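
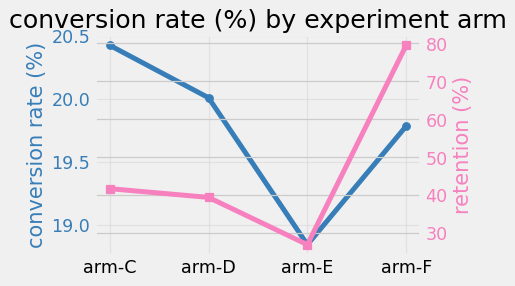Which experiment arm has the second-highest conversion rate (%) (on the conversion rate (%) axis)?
arm-D

Top 3 (on the conversion rate (%) axis): arm-C ≈ 20.4, arm-D ≈ 20.0, arm-F ≈ 19.8.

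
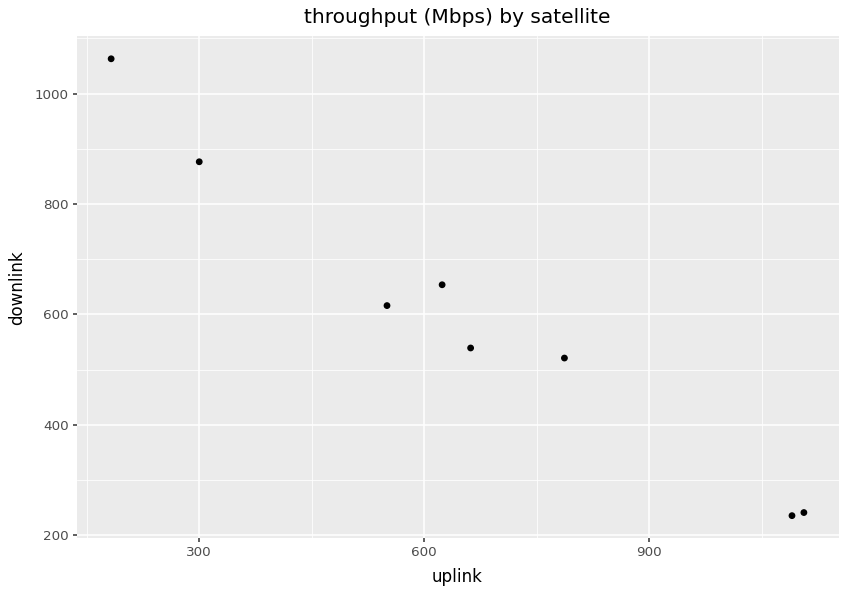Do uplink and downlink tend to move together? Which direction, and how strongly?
Points are negatively correlated; strong (|r| ≈ 1.0).

negative, strong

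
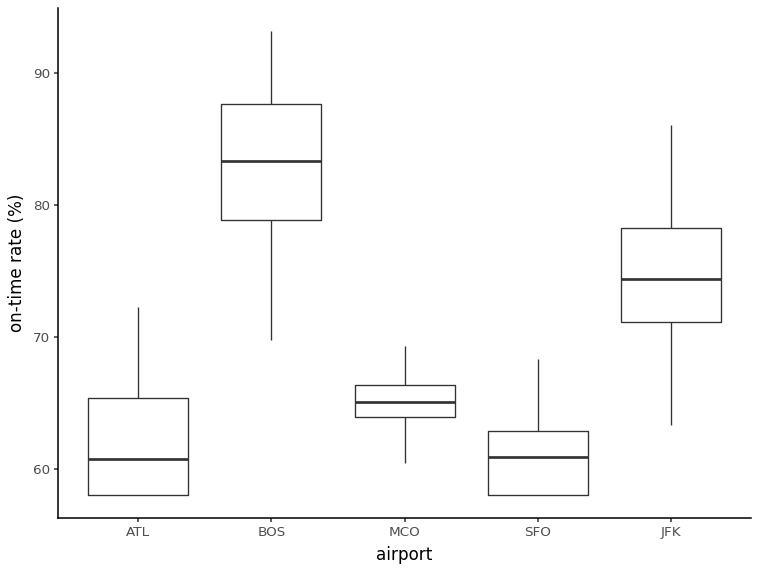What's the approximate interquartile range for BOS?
Q3 ≈ 90, Q1 ≈ 80; IQR ≈ 10.

≈ 10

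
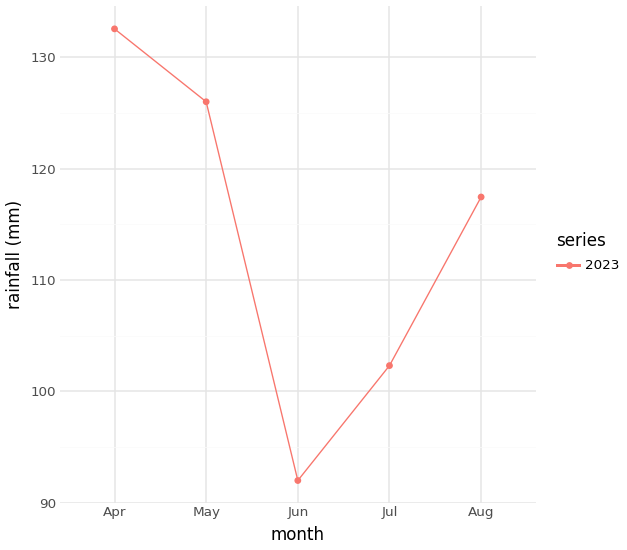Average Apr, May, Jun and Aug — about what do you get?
(135 + 125 + 90 + 115) / 4 ≈ 116.

≈ 116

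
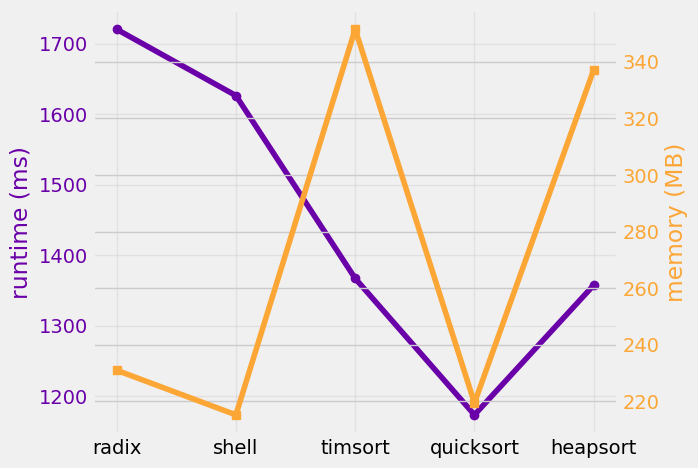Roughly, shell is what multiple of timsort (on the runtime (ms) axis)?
≈ 1.22×

shell ≈ 1650, timsort ≈ 1350; 1650/1350 ≈ 1.22.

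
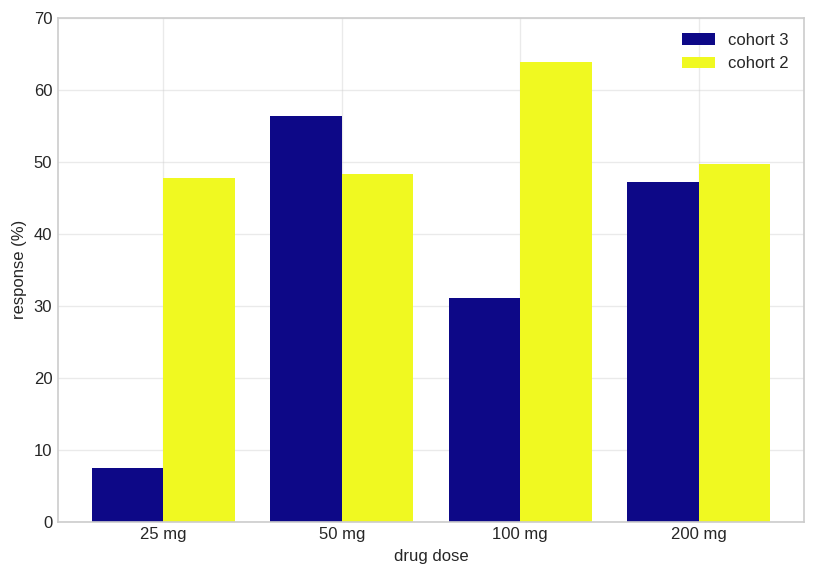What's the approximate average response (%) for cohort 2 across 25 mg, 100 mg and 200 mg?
≈ 53

(50 + 60 + 50) / 3 ≈ 53.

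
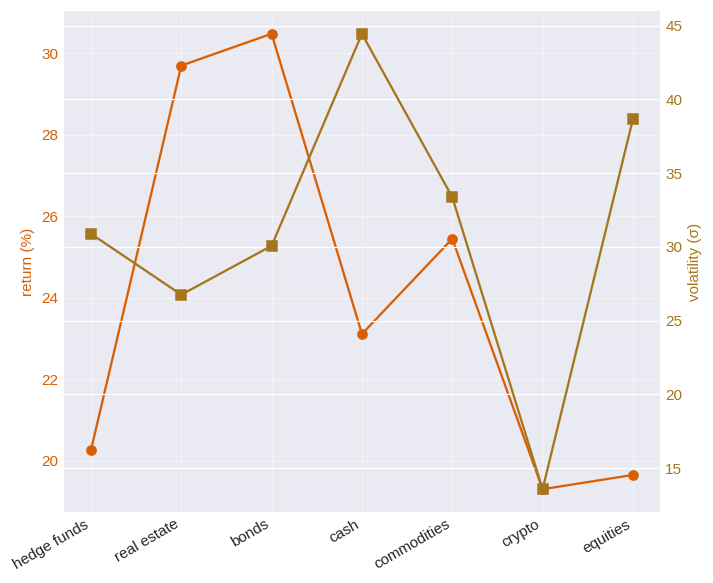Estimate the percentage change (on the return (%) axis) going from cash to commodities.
cash ≈ 23, commodities ≈ 25; (25 − 23) / 23 ≈ +8.7%.

≈ +8.7%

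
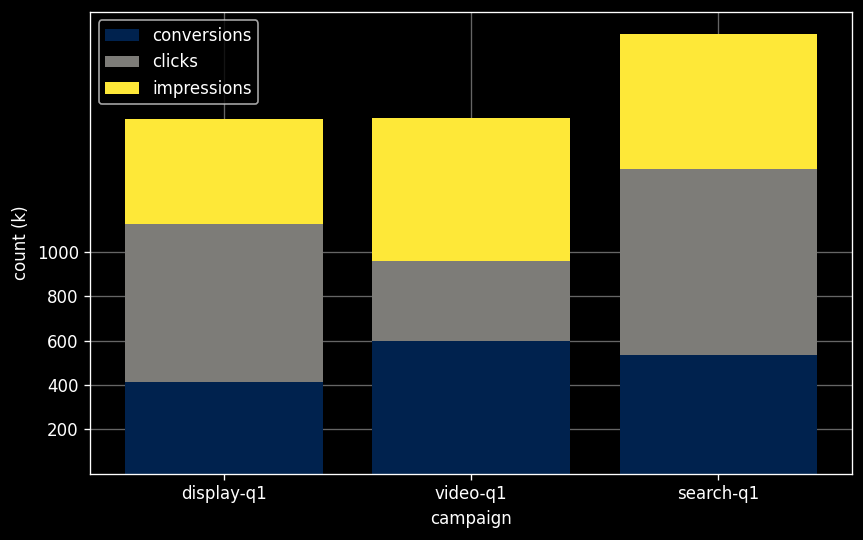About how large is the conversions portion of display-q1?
≈ 400

conversions top ≈ 400, bottom ≈ 0; segment ≈ 400.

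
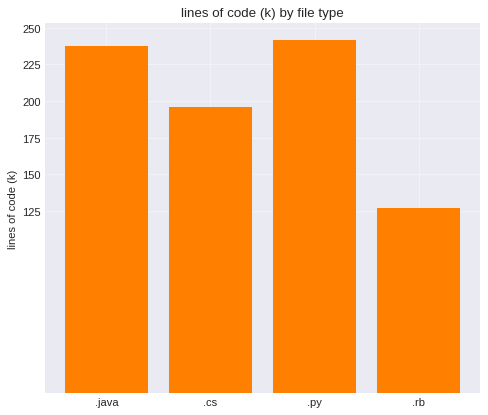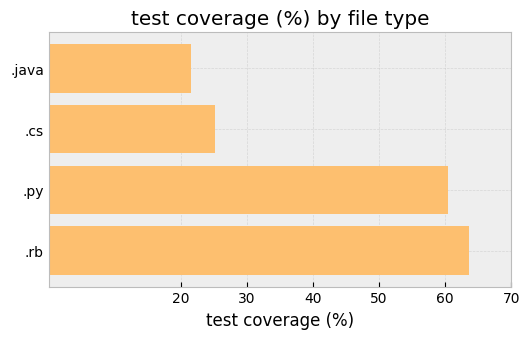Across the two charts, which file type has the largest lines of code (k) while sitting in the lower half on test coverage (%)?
Chart 2 median test coverage (%) ≈ 40; below-median file types: .java, .cs. Among those, .java has the highest lines of code (k) (≈ 225).

.java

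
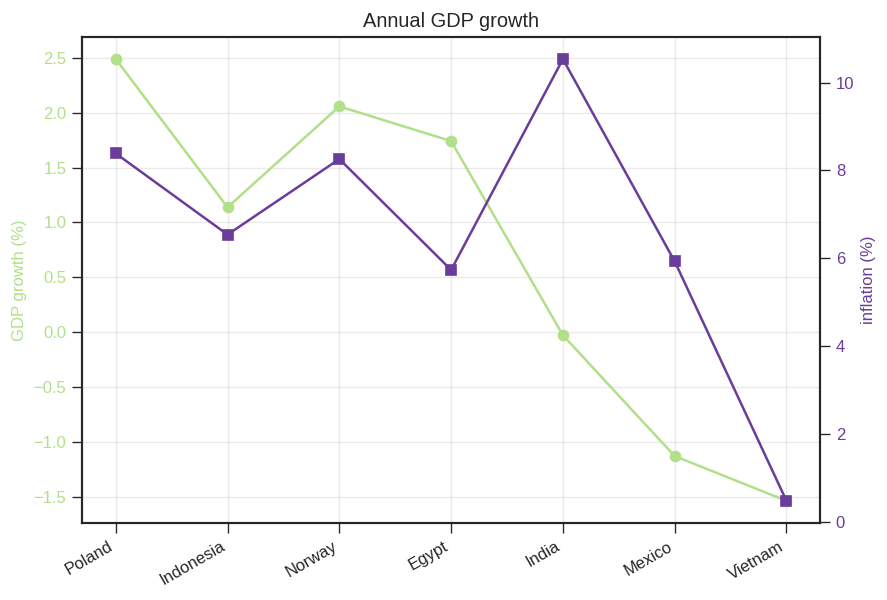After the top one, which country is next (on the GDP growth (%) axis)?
Top 3 (on the GDP growth (%) axis): Poland ≈ 2.5, Norway ≈ 2.0, Egypt ≈ 1.5.

Norway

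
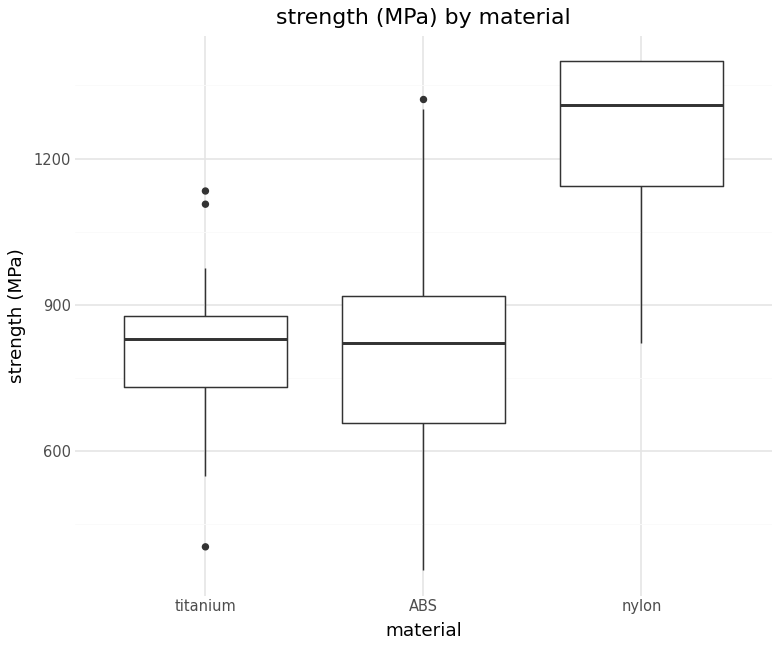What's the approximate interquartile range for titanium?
Q3 ≈ 900, Q1 ≈ 750; IQR ≈ 150.

≈ 150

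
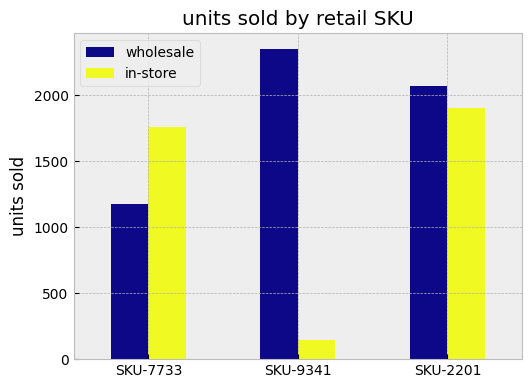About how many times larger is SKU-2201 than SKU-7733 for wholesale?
SKU-2201 ≈ 2000, SKU-7733 ≈ 1200; 2000/1200 ≈ 1.67.

≈ 1.67×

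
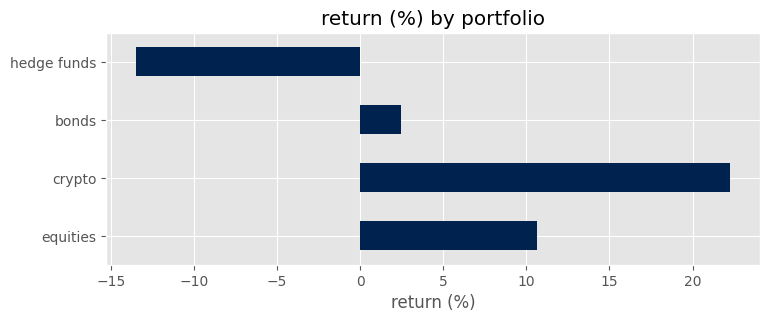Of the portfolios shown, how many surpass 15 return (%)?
Above 15: crypto.

1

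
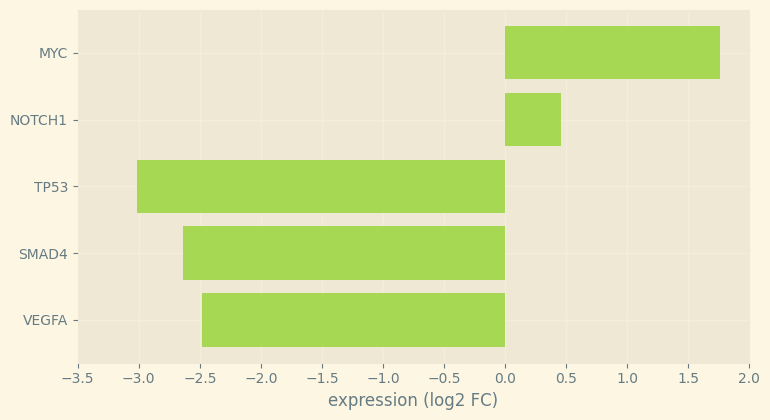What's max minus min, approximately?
≈ 5.0

Max MYC ≈ 2.0, min TP53 ≈ -3.0; range ≈ 5.0.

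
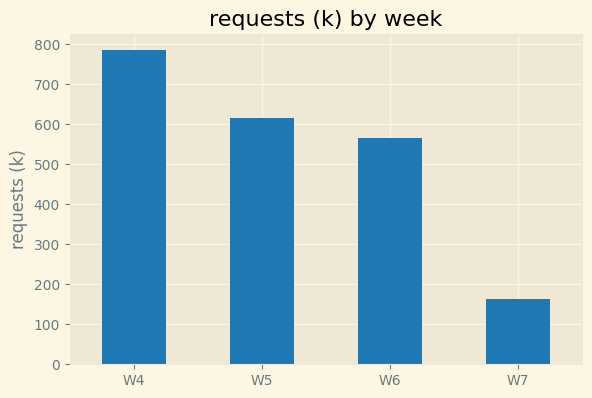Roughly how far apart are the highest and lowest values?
Max W4 ≈ 800, min W7 ≈ 200; range ≈ 600.

≈ 600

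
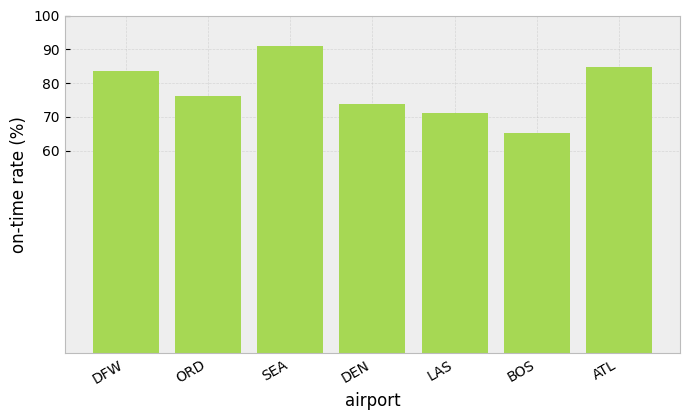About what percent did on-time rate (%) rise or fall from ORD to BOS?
≈ -12.5%

ORD ≈ 80, BOS ≈ 70; (70 − 80) / 80 ≈ -12.5%.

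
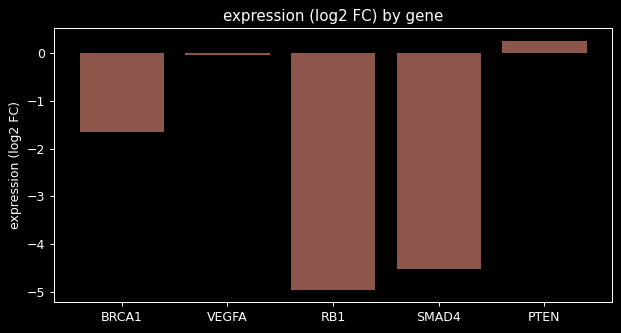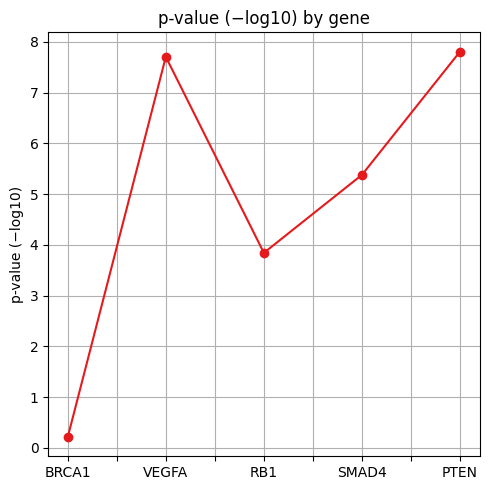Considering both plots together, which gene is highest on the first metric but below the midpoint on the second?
Chart 2 median p-value (−log10) ≈ 5; below-median genes: BRCA1, RB1. Among those, BRCA1 has the highest expression (log2 FC) (≈ -1.65).

BRCA1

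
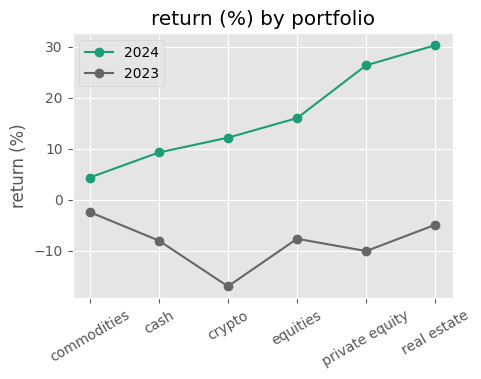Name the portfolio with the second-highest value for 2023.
Top 3 for 2023: commodities ≈ 0, real estate ≈ -5, equities ≈ -10.

real estate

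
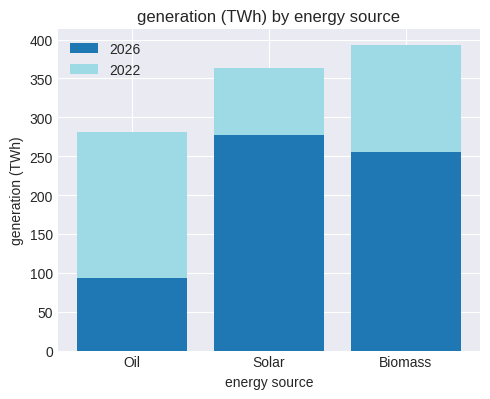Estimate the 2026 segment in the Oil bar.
2026 top ≈ 100, bottom ≈ 0; segment ≈ 100.

≈ 100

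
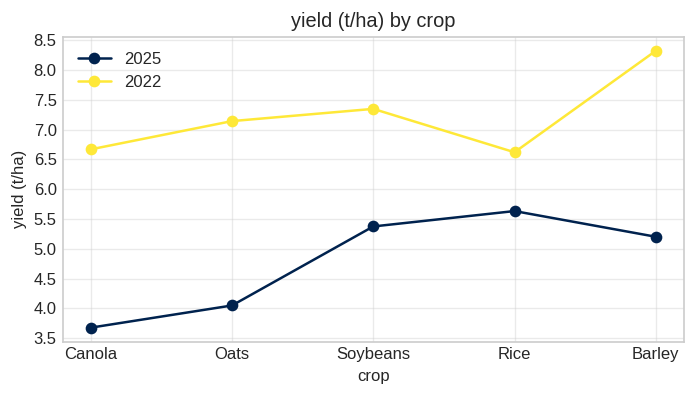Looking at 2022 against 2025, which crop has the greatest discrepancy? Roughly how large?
Barley: 2022 ≈ 8.5, 2025 ≈ 5.0 → gap ≈ 3.5. Next-largest (Oats) is only ≈ 3.0.

Barley, ≈ 3.5 t/ha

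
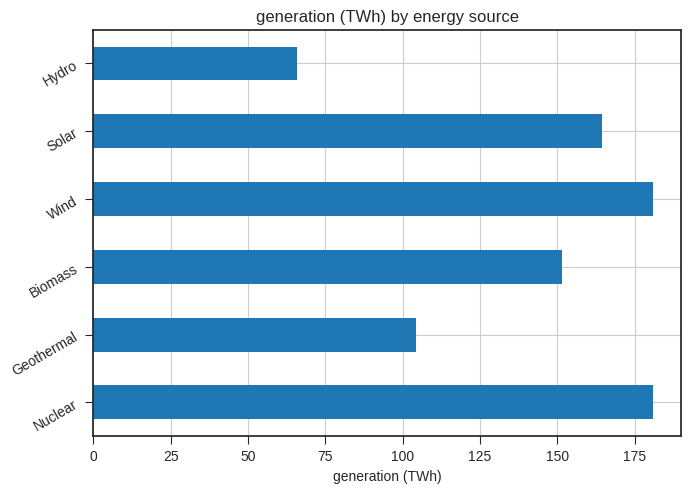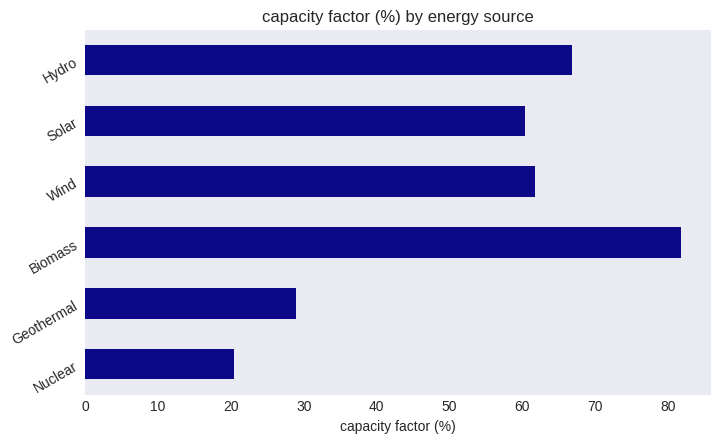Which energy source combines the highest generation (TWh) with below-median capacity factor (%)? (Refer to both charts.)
Chart 2 median capacity factor (%) ≈ 60; below-median energy sources: Nuclear, Geothermal, Solar. Among those, Nuclear has the highest generation (TWh) (≈ 180).

Nuclear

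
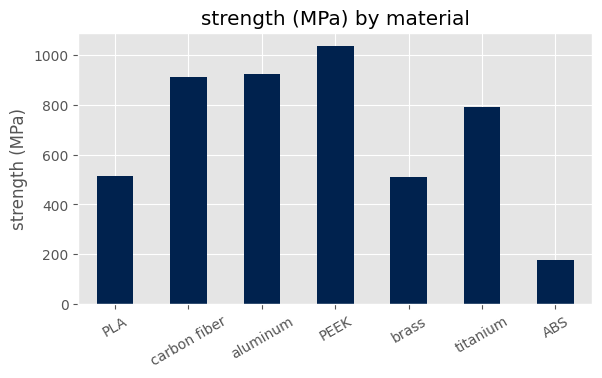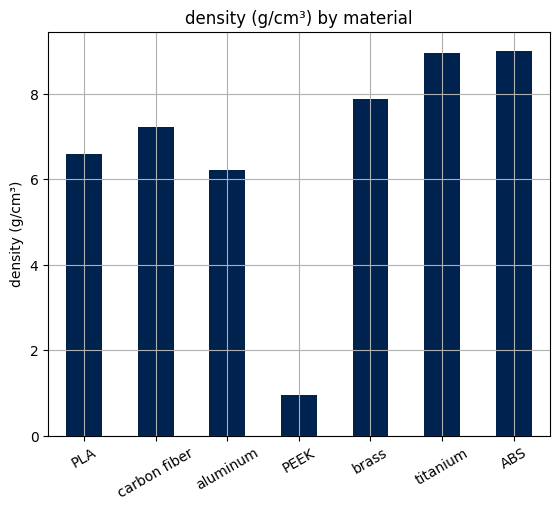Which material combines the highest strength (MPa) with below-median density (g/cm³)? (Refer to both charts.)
Chart 2 median density (g/cm³) ≈ 7; below-median materials: PLA, aluminum, PEEK. Among those, PEEK has the highest strength (MPa) (≈ 1000).

PEEK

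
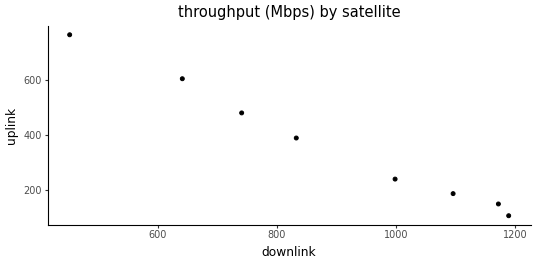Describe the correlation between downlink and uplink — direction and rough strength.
negative, strong

Points are negatively correlated; strong (|r| ≈ 1.0).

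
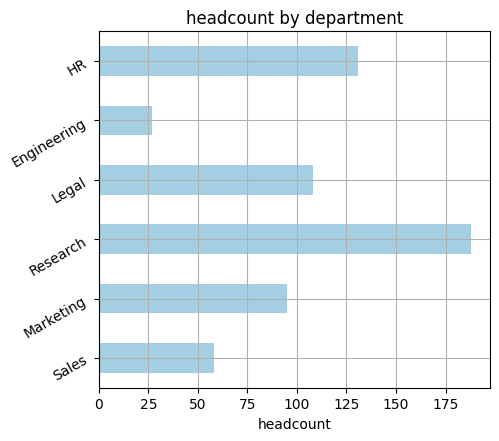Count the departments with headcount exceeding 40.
Above 40: Sales, Marketing, Research, Legal, HR.

5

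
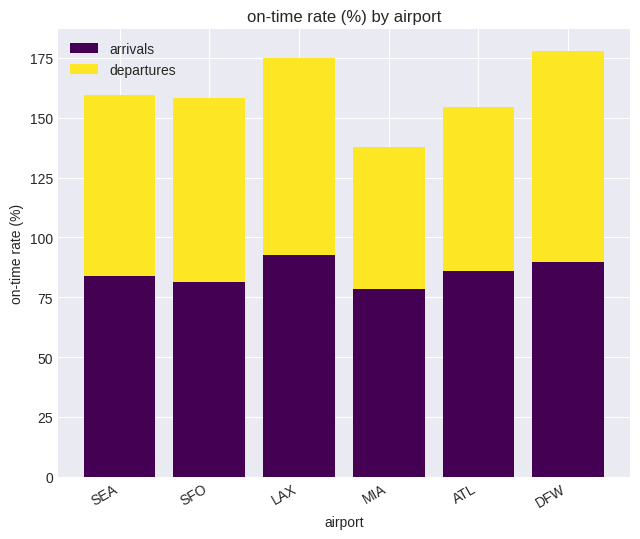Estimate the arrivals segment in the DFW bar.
arrivals top ≈ 80, bottom ≈ 0; segment ≈ 80.

≈ 80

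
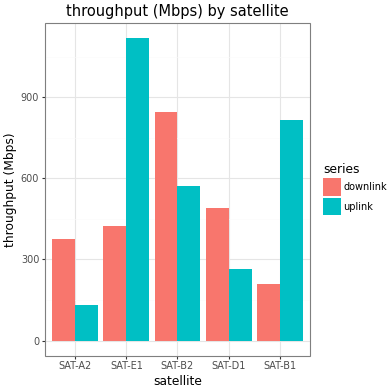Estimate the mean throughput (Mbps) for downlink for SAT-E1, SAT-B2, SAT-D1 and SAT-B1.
≈ 475

(400 + 800 + 500 + 200) / 4 ≈ 475.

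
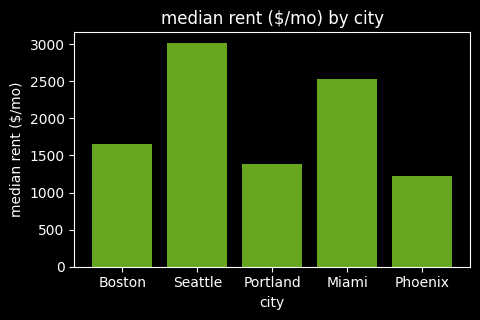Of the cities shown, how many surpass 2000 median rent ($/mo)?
2

Above 2000: Seattle, Miami.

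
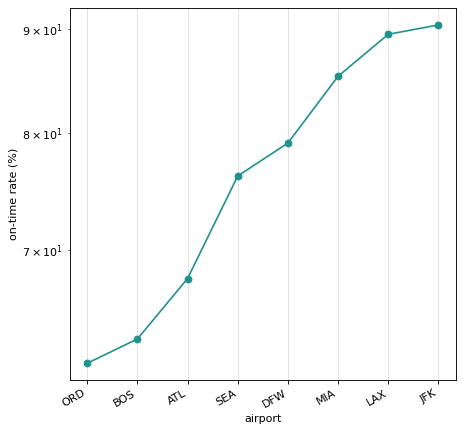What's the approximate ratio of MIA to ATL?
MIA ≈ 85, ATL ≈ 70; 85/70 ≈ 1.21.

≈ 1.21×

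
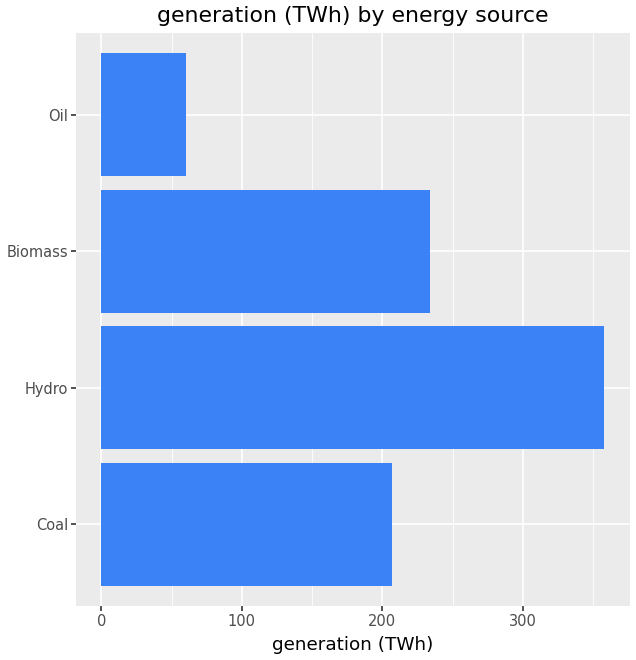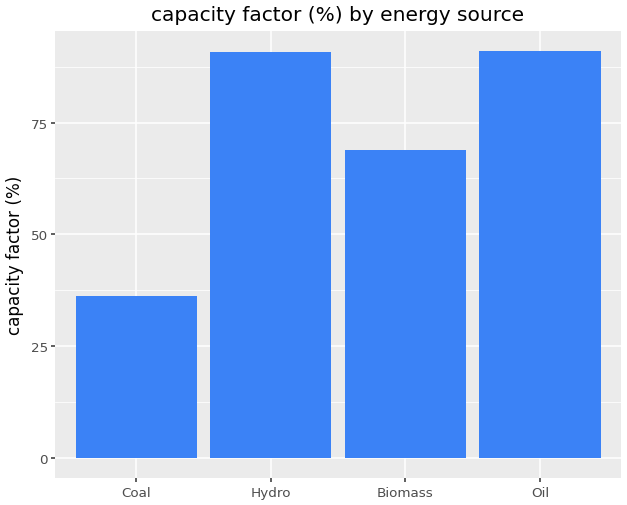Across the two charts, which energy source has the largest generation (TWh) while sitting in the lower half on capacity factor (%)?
Chart 2 median capacity factor (%) ≈ 80; below-median energy sources: Coal, Biomass. Among those, Biomass has the highest generation (TWh) (≈ 250).

Biomass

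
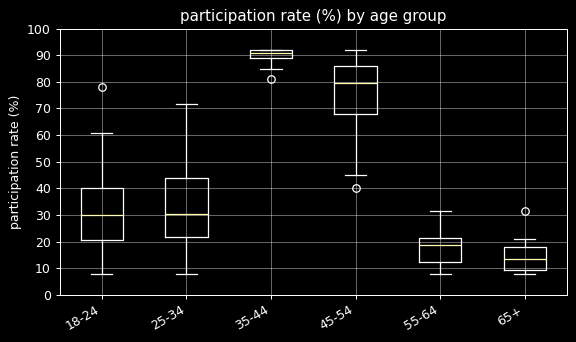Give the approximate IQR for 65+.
≈ 10

Q3 ≈ 20, Q1 ≈ 10; IQR ≈ 10.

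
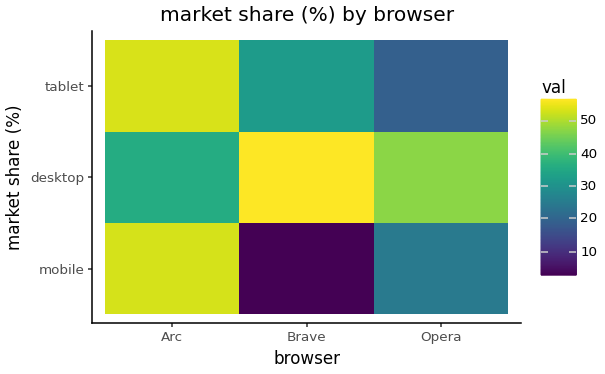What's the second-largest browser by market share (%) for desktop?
Opera

Top 3 for desktop: Brave ≈ 55, Opera ≈ 45, Arc ≈ 35.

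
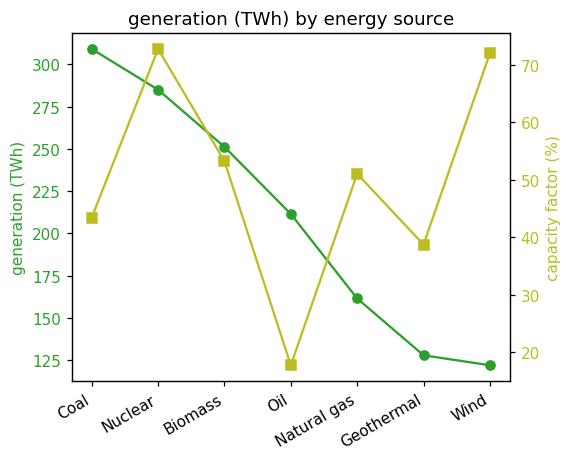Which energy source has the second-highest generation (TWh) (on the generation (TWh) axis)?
Nuclear

Top 3 (on the generation (TWh) axis): Coal ≈ 300, Nuclear ≈ 280, Biomass ≈ 260.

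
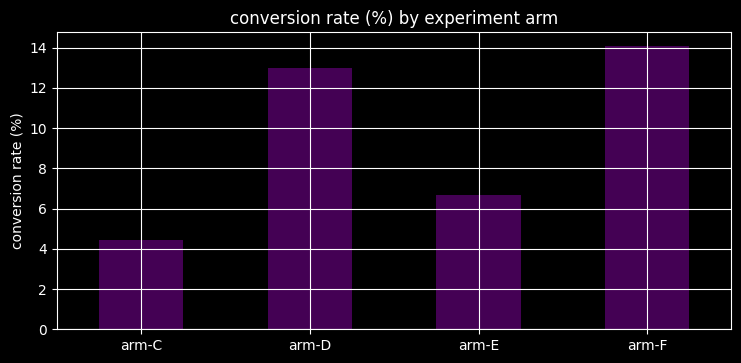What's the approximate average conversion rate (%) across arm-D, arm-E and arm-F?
(14 + 6 + 14) / 3 ≈ 11.

≈ 11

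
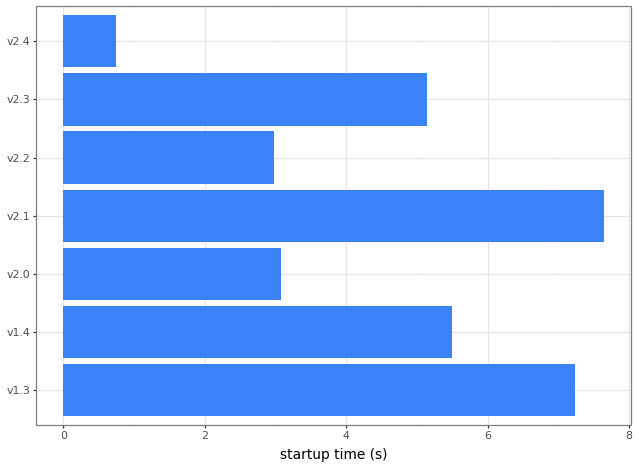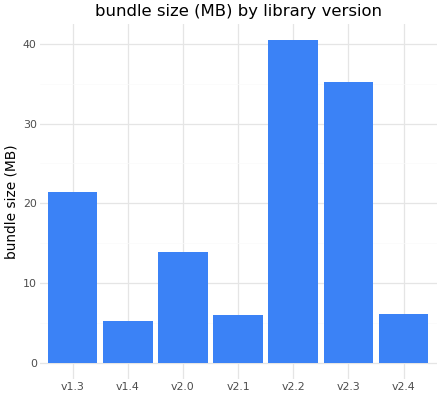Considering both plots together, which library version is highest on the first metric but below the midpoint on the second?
v2.1

Chart 2 median bundle size (MB) ≈ 15; below-median library versions: v1.4, v2.1, v2.4. Among those, v2.1 has the highest startup time (s) (≈ 8).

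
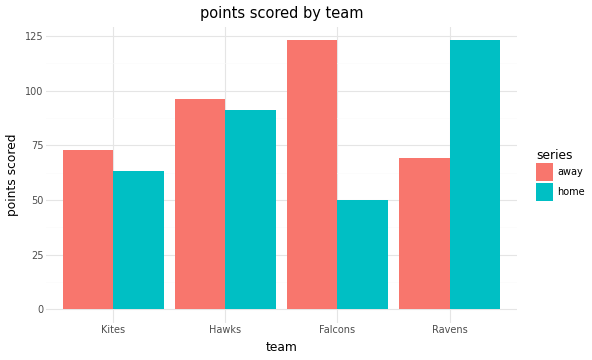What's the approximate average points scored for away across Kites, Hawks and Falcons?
(80 + 100 + 120) / 3 ≈ 100.

≈ 100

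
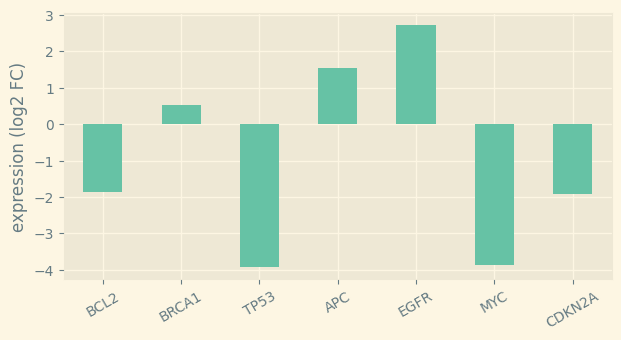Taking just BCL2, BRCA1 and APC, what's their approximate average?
≈ 0

(-2 + 1 + 2) / 3 ≈ 0.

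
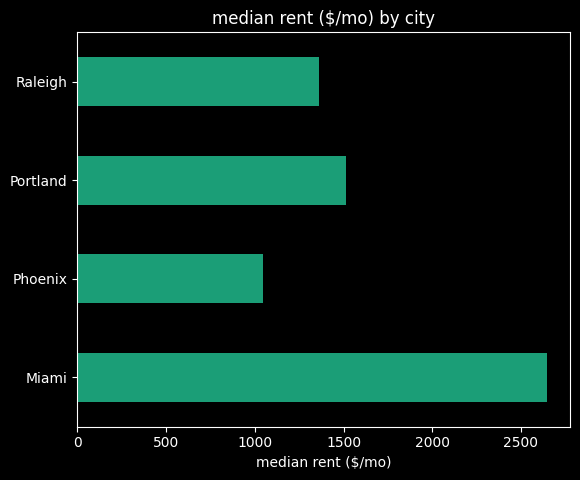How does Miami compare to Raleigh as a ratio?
≈ 1.67×

Miami ≈ 2500, Raleigh ≈ 1500; 2500/1500 ≈ 1.67.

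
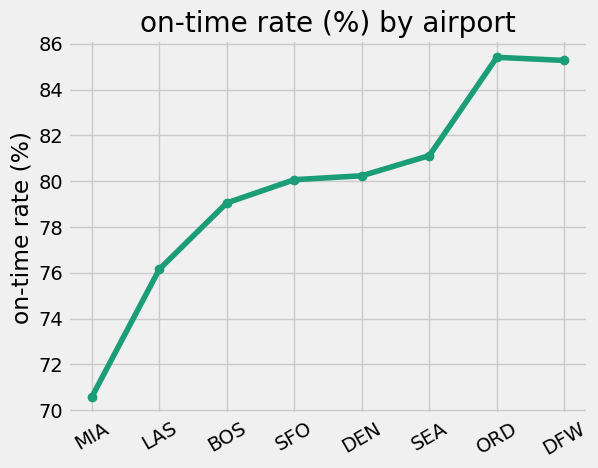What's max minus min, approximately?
≈ 16

Max ORD ≈ 86, min MIA ≈ 70; range ≈ 16.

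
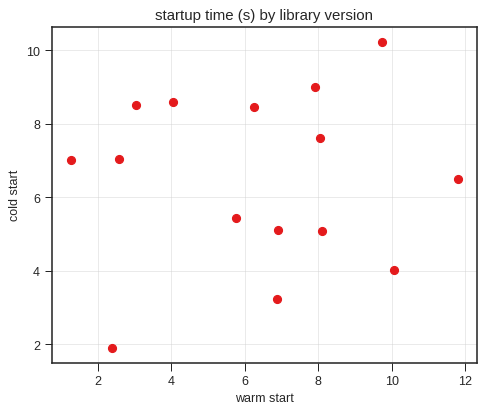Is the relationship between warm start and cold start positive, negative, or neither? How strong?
Points are roughly uncorrelated; weak (|r| ≈ 0.1).

no clear correlation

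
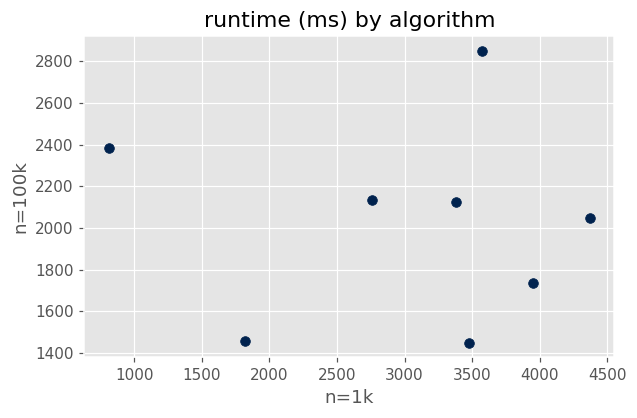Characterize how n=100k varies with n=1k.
no clear correlation

Points are roughly uncorrelated; weak (|r| ≈ 0.0).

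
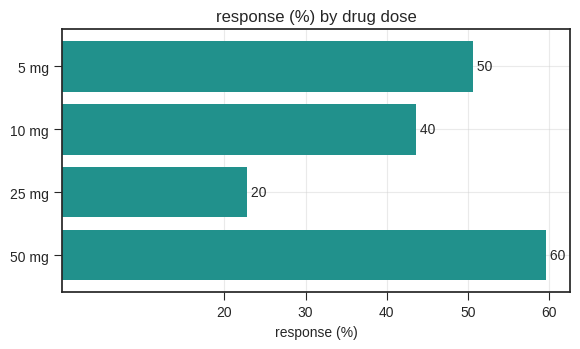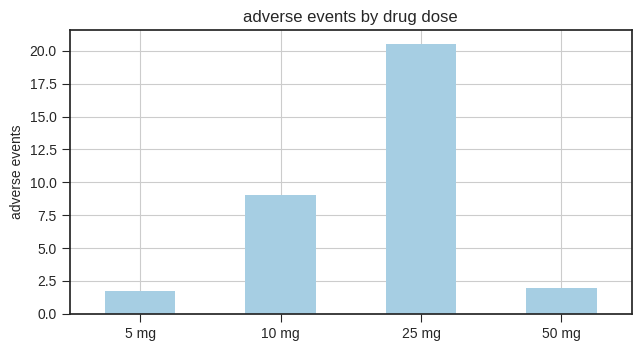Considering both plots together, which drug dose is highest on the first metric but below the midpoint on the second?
Chart 2 median adverse events ≈ 6; below-median drug doses: 5 mg, 50 mg. Among those, 50 mg has the highest response (%) (≈ 60).

50 mg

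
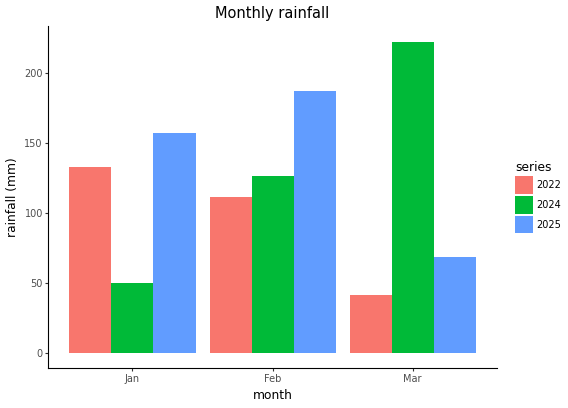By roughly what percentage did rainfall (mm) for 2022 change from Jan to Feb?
≈ -14.3%

Jan ≈ 140, Feb ≈ 120; (120 − 140) / 140 ≈ -14.3%.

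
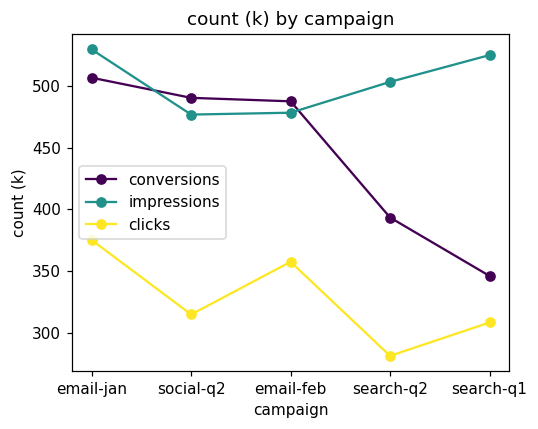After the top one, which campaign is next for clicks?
email-feb

Top 3 for clicks: email-jan ≈ 375, email-feb ≈ 350, social-q2 ≈ 325.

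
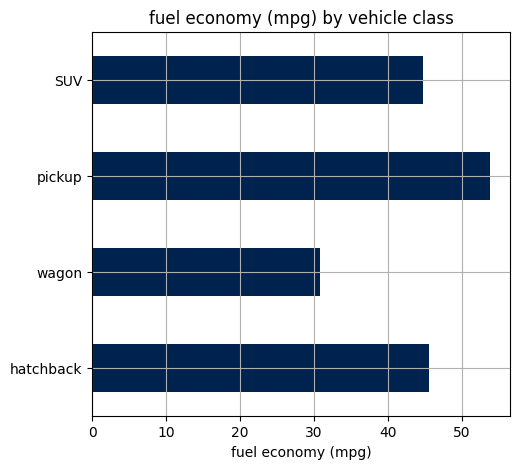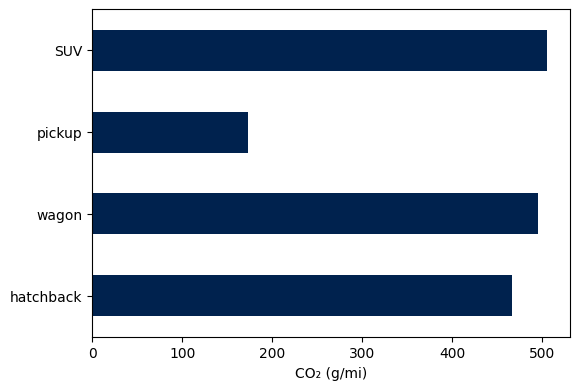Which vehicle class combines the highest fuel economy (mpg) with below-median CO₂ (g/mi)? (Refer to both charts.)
pickup

Chart 2 median CO₂ (g/mi) ≈ 500; below-median vehicle classes: hatchback, pickup. Among those, pickup has the highest fuel economy (mpg) (≈ 55).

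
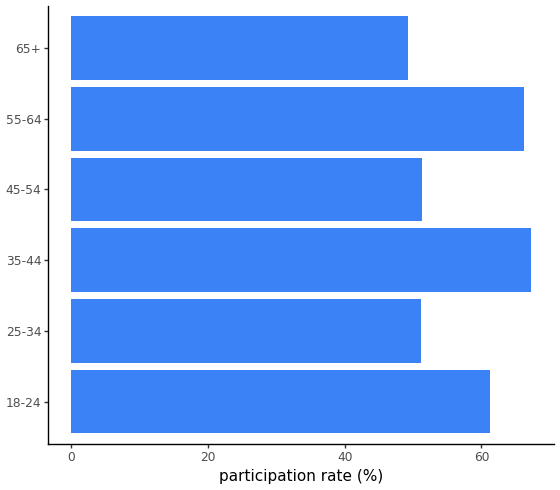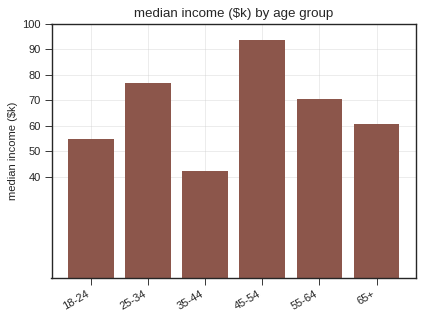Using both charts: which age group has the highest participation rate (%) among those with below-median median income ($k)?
Chart 2 median median income ($k) ≈ 70; below-median age groups: 18-24, 35-44, 65+. Among those, 35-44 has the highest participation rate (%) (≈ 70).

35-44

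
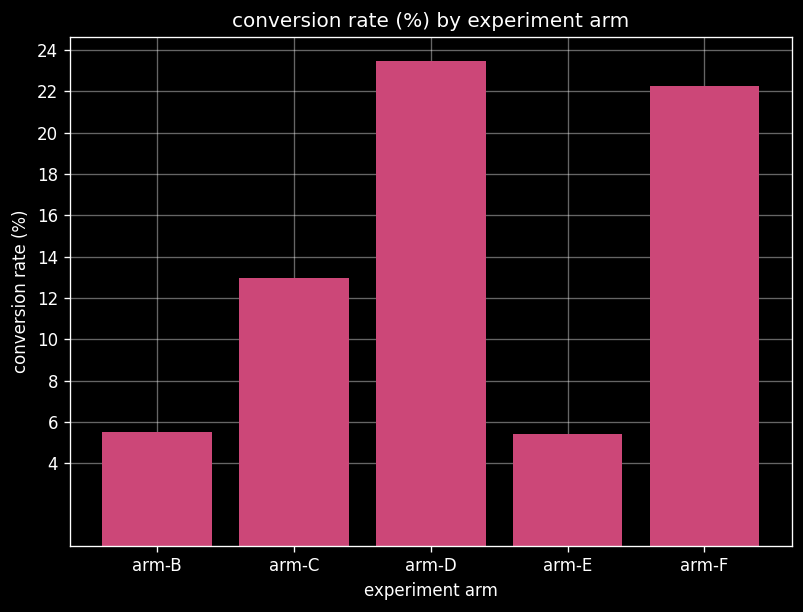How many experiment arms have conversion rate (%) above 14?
Above 14: arm-D, arm-F.

2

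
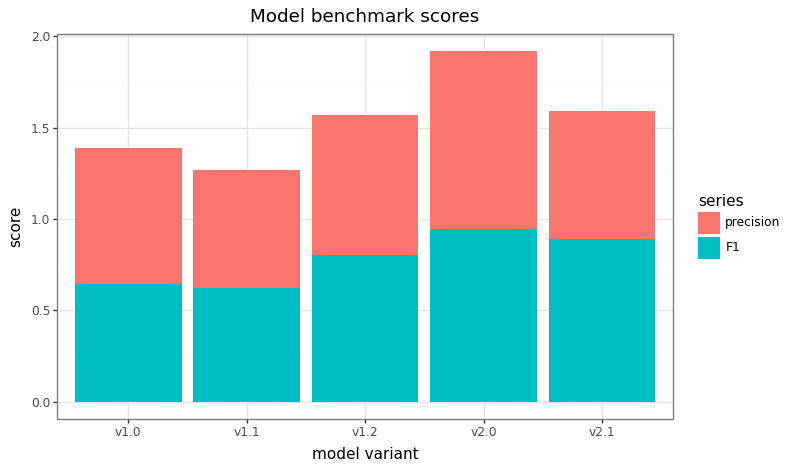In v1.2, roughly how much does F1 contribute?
≈ 0.8

F1 top ≈ 0.8, bottom ≈ 0.0; segment ≈ 0.8.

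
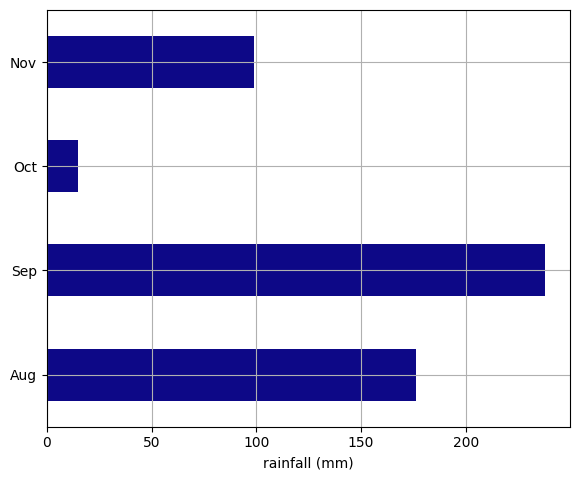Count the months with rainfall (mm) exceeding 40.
3

Above 40: Aug, Sep, Nov.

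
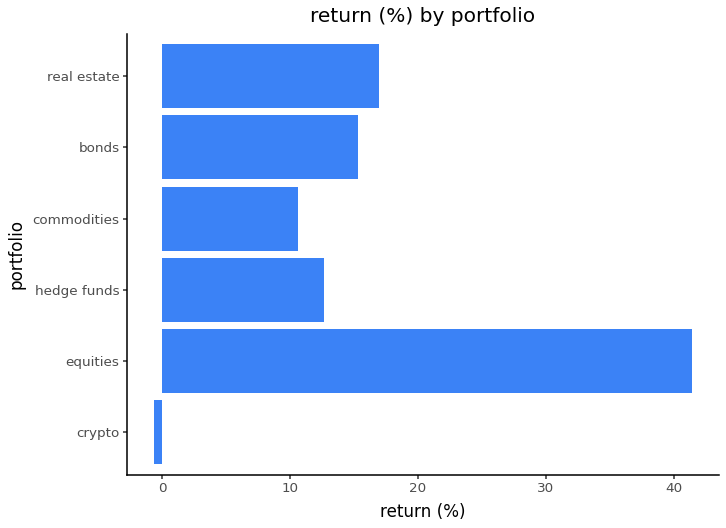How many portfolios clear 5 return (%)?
5

Above 5: equities, hedge funds, commodities, bonds, real estate.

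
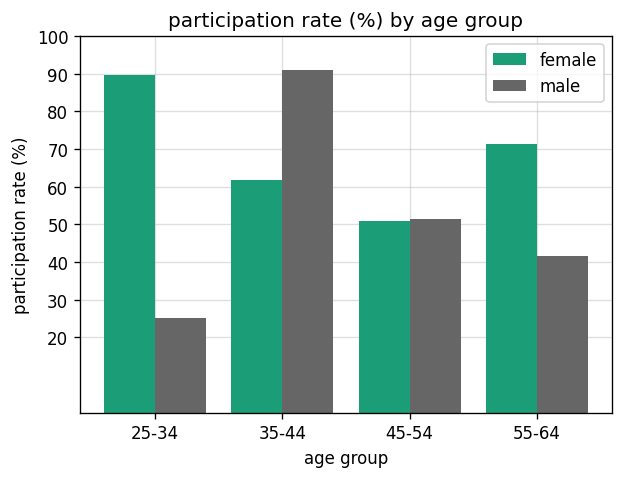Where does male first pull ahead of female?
35-44

25-34: male ≈ 30 vs female ≈ 90 (not yet); 35-44: male ≈ 90 vs female ≈ 60 (first crossover).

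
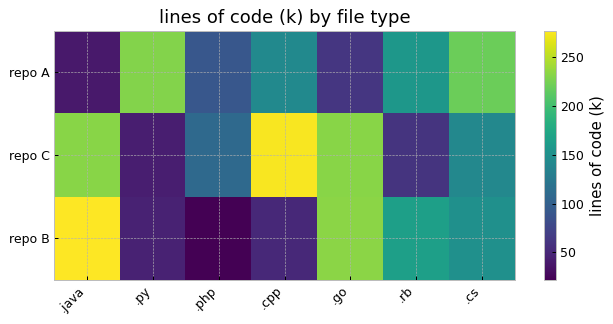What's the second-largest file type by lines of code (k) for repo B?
Top 3 for repo B: .java ≈ 275, .go ≈ 225, .rb ≈ 175.

.go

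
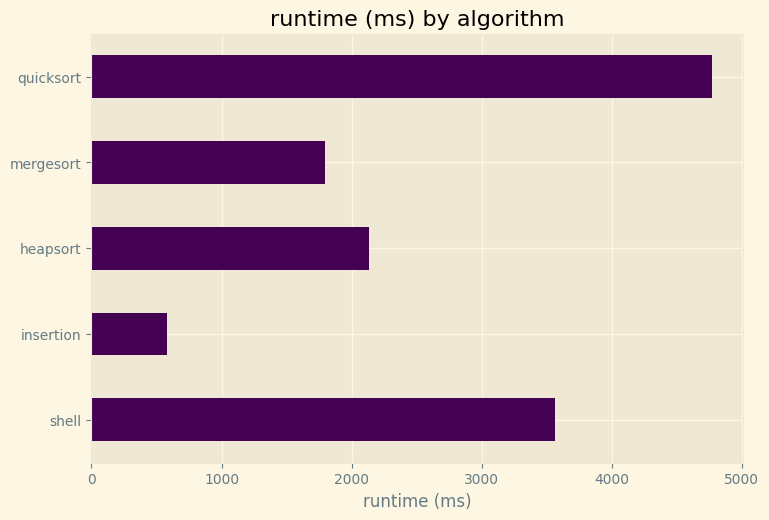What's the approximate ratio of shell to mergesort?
≈ 1.75×

shell ≈ 3500, mergesort ≈ 2000; 3500/2000 ≈ 1.75.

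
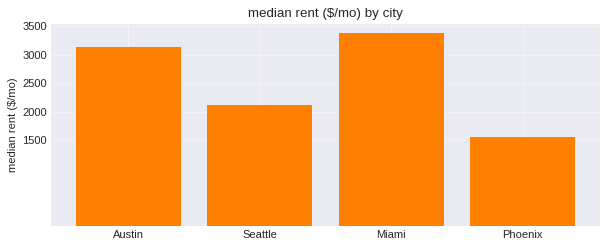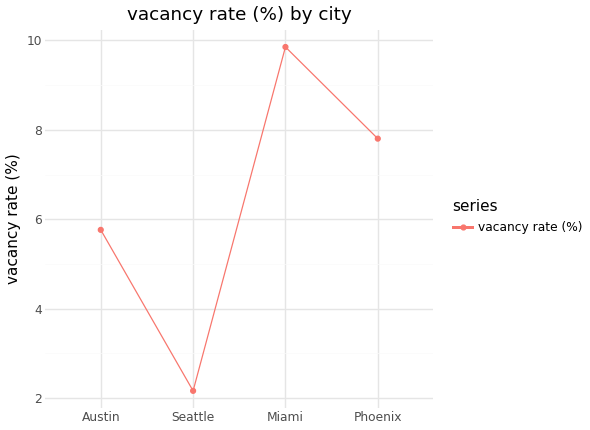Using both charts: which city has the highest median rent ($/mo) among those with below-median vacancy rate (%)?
Austin

Chart 2 median vacancy rate (%) ≈ 7; below-median cities: Austin, Seattle. Among those, Austin has the highest median rent ($/mo) (≈ 3000).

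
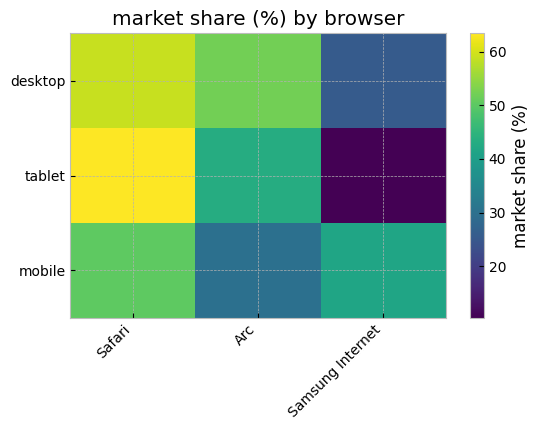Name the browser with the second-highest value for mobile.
Samsung Internet

Top 3 for mobile: Safari ≈ 50, Samsung Internet ≈ 40, Arc ≈ 30.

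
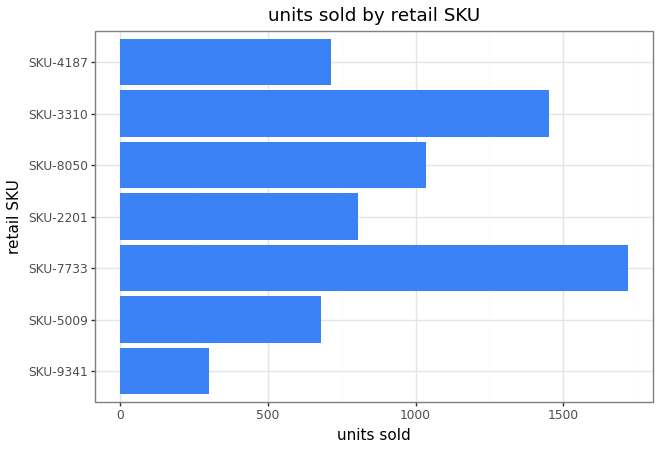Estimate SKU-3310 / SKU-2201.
≈ 1.75×

SKU-3310 ≈ 1400, SKU-2201 ≈ 800; 1400/800 ≈ 1.75.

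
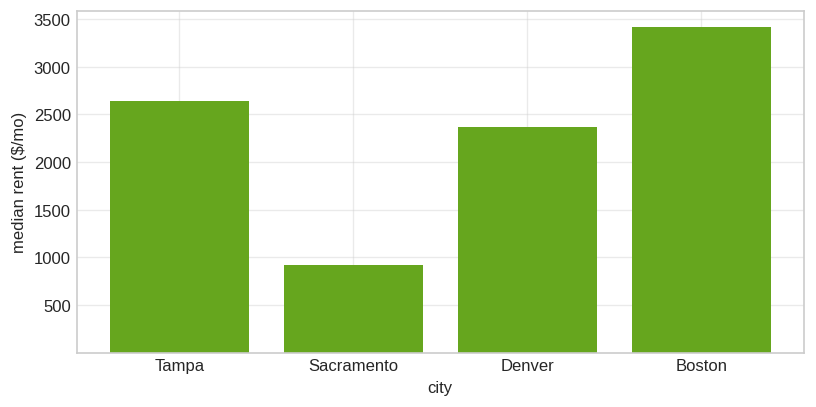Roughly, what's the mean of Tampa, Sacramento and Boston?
(2500 + 1000 + 3500) / 3 ≈ 2333.

≈ 2333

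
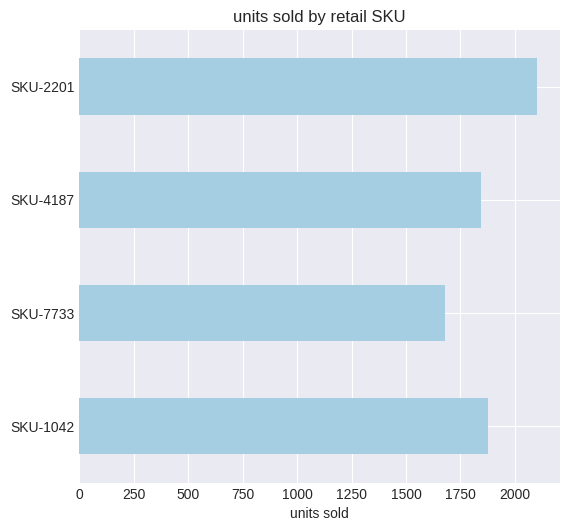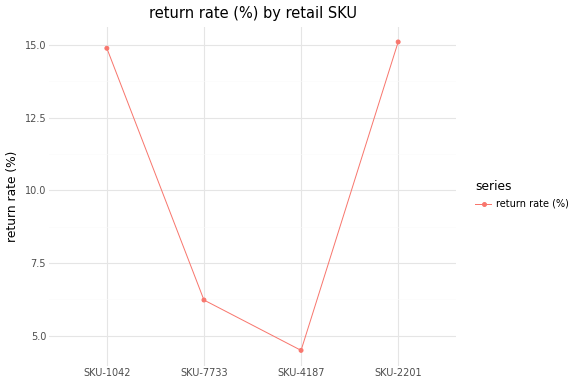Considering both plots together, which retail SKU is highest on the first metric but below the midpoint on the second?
SKU-4187

Chart 2 median return rate (%) ≈ 10; below-median retail SKUs: SKU-7733, SKU-4187. Among those, SKU-4187 has the highest units sold (≈ 1800).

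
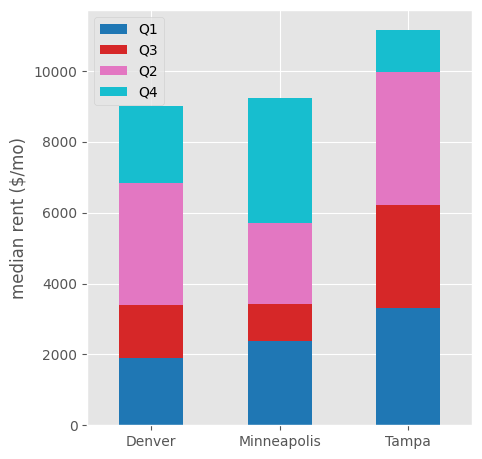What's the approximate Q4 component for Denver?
Q4 top ≈ 9000, bottom ≈ 7000; segment ≈ 2000.

≈ 2000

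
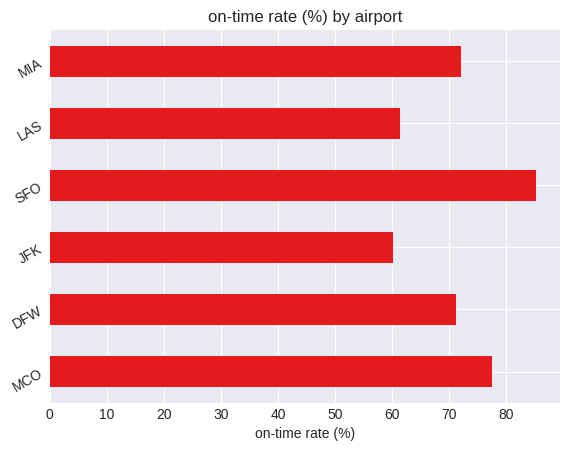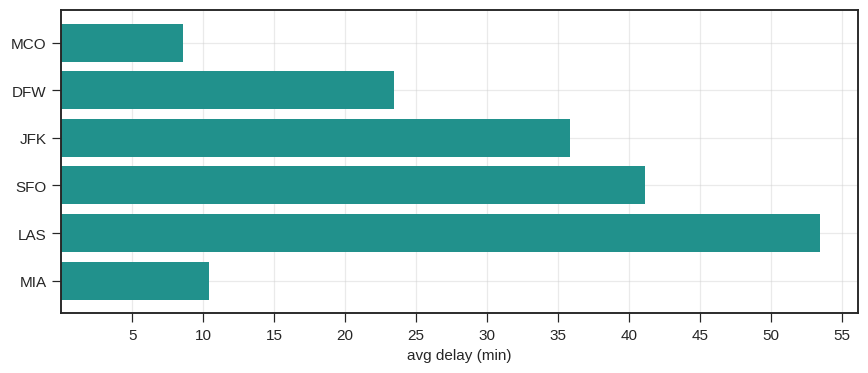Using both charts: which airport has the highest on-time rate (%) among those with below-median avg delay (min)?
Chart 2 median avg delay (min) ≈ 30; below-median airports: MCO, DFW, MIA. Among those, MCO has the highest on-time rate (%) (≈ 80).

MCO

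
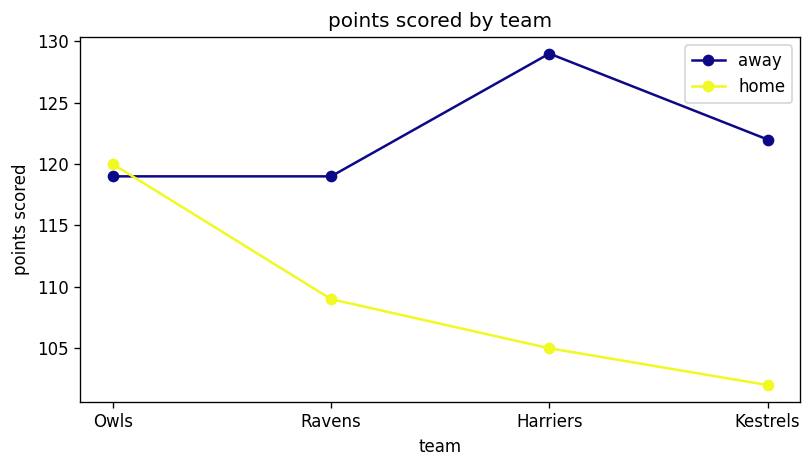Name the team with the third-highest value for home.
Top 4 for home: Owls ≈ 120, Ravens ≈ 110, Harriers ≈ 105, Kestrels ≈ 100.

Harriers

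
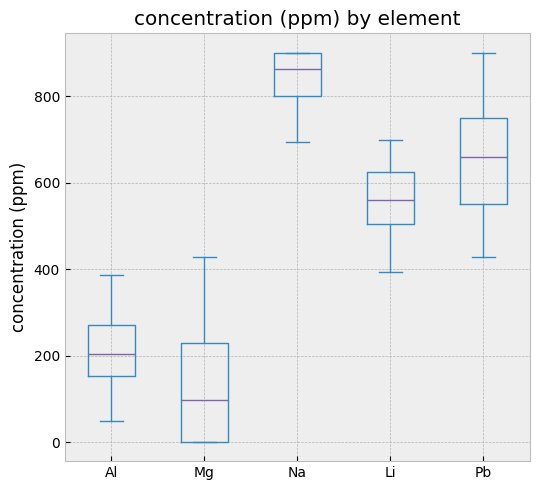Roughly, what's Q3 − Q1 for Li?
Q3 ≈ 600, Q1 ≈ 500; IQR ≈ 100.

≈ 100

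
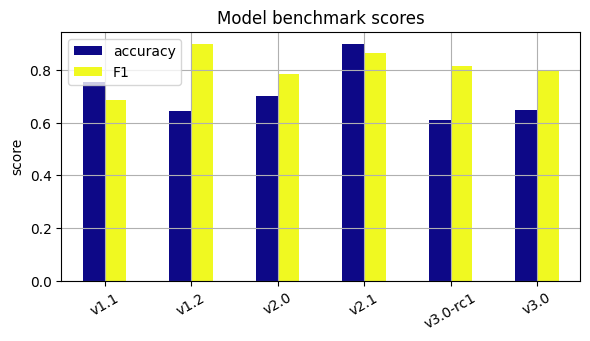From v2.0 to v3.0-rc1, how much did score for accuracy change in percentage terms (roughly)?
≈ -14.3%

v2.0 ≈ 0.7, v3.0-rc1 ≈ 0.6; (0.6 − 0.7) / 0.7 ≈ -14.3%.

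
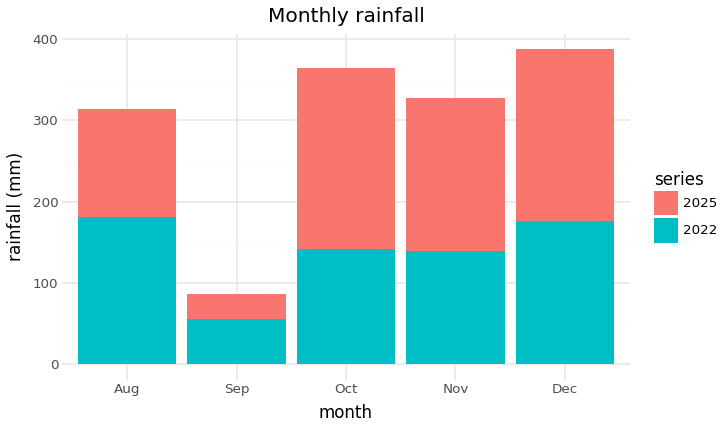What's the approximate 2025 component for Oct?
≈ 200

2025 top ≈ 350, bottom ≈ 150; segment ≈ 200.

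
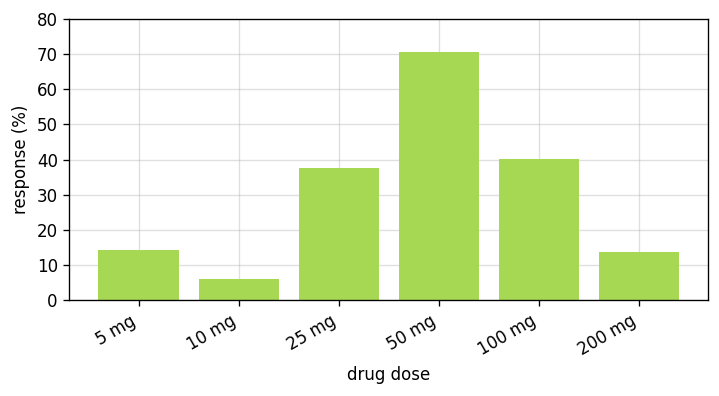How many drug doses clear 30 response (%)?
Above 30: 25 mg, 50 mg, 100 mg.

3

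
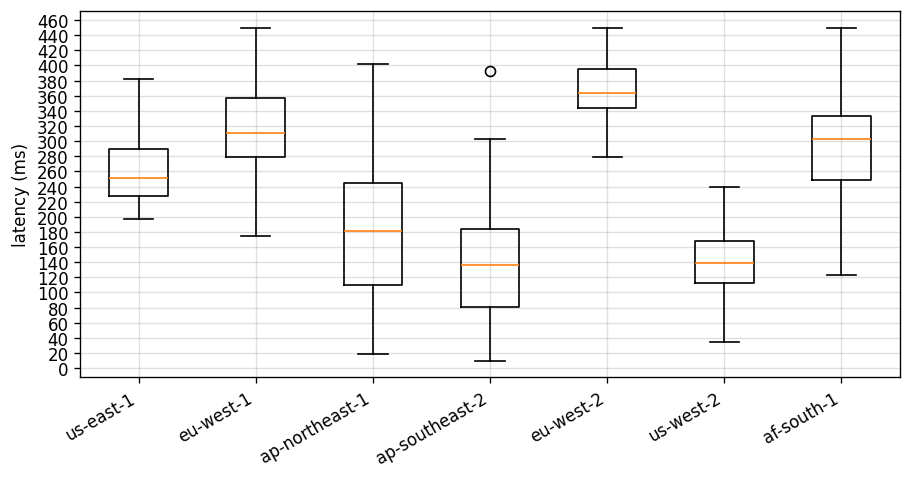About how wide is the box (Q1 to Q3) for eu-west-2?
≈ 60

Q3 ≈ 400, Q1 ≈ 340; IQR ≈ 60.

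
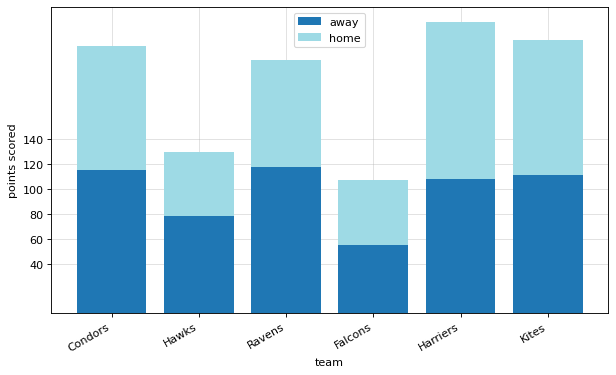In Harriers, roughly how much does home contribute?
home top ≈ 240, bottom ≈ 100; segment ≈ 140.

≈ 140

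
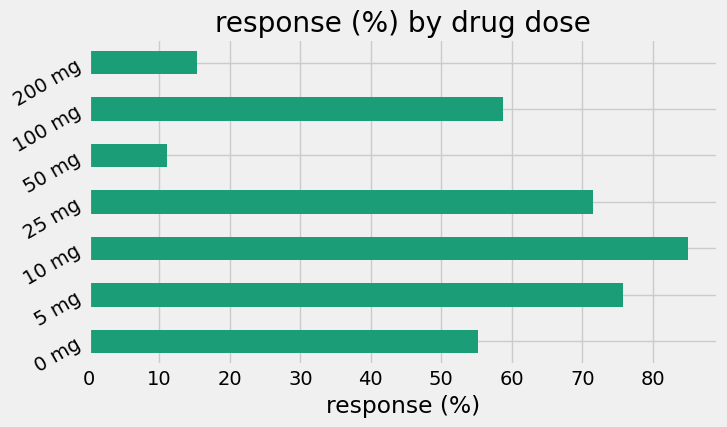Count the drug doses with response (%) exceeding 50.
5

Above 50: 0 mg, 5 mg, 10 mg, 25 mg, 100 mg.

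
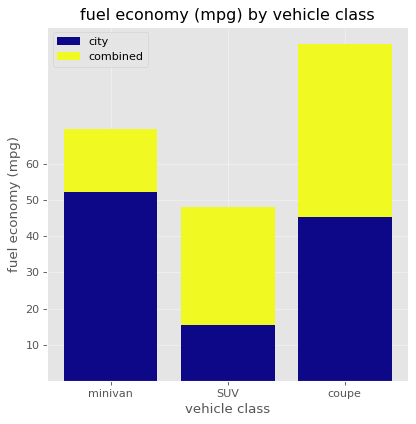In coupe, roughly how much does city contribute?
city top ≈ 50, bottom ≈ 0; segment ≈ 50.

≈ 50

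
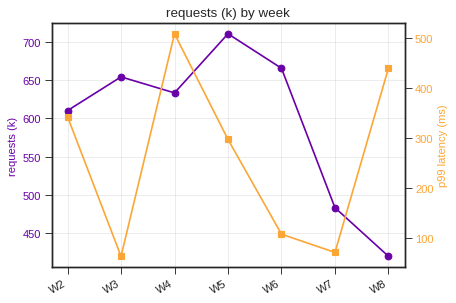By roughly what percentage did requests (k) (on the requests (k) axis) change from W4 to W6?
W4 ≈ 625, W6 ≈ 675; (675 − 625) / 625 ≈ +8%.

≈ +8%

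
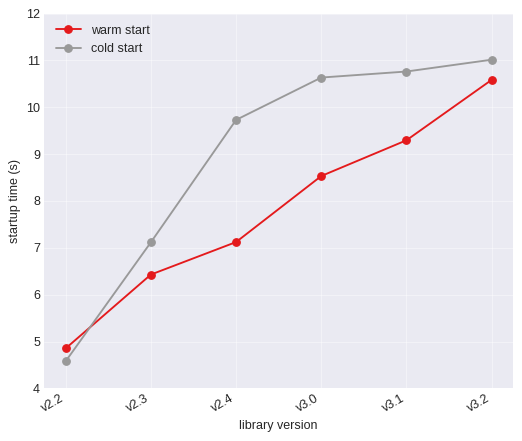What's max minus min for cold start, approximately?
≈ 6

Max v3.2 ≈ 11, min v2.2 ≈ 5; range ≈ 6.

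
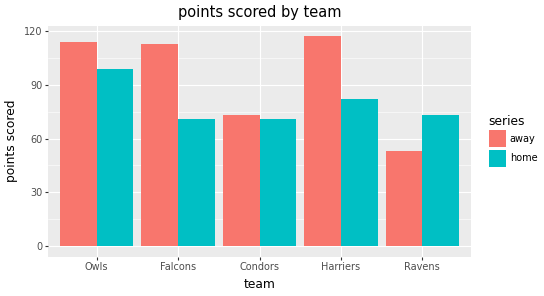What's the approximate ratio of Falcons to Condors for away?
Falcons ≈ 110, Condors ≈ 70; 110/70 ≈ 1.57.

≈ 1.57×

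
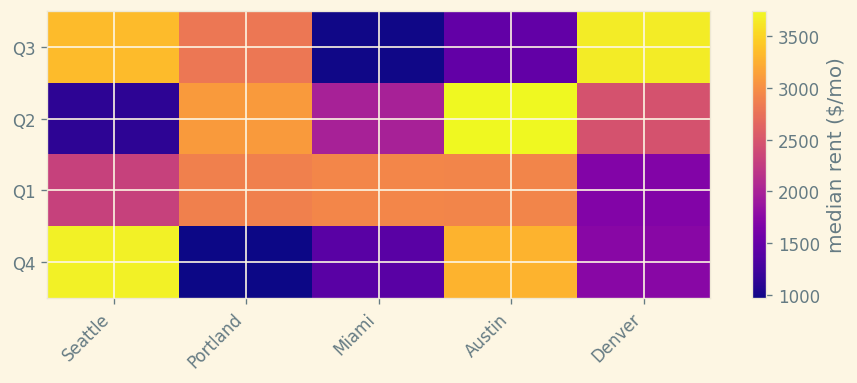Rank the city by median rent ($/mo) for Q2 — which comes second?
Portland

Top 3 for Q2: Austin ≈ 3500, Portland ≈ 3000, Denver ≈ 2500.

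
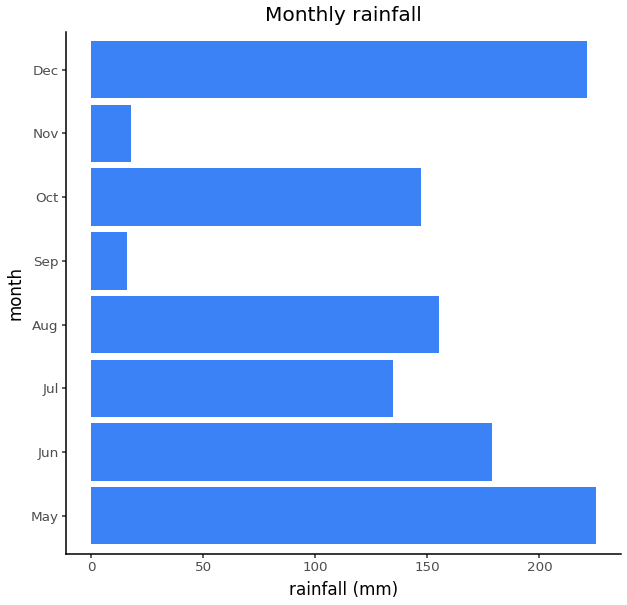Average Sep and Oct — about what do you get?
(20 + 140) / 2 ≈ 80.

≈ 80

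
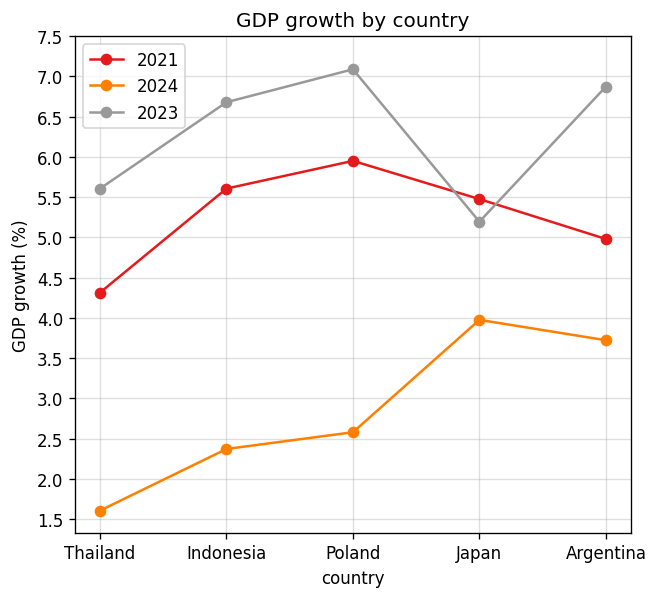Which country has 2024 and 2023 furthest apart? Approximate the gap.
Poland: 2024 ≈ 2.5, 2023 ≈ 7.0 → gap ≈ 4.5. Next-largest (Indonesia) is only ≈ 4.0.

Poland, ≈ 4.5 %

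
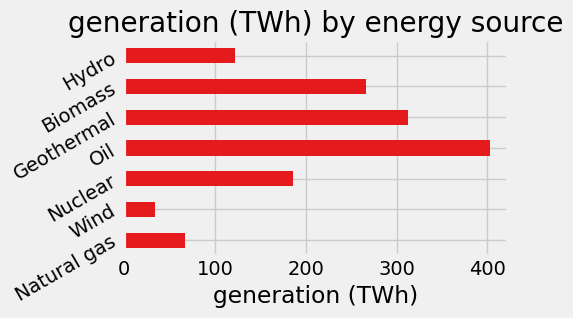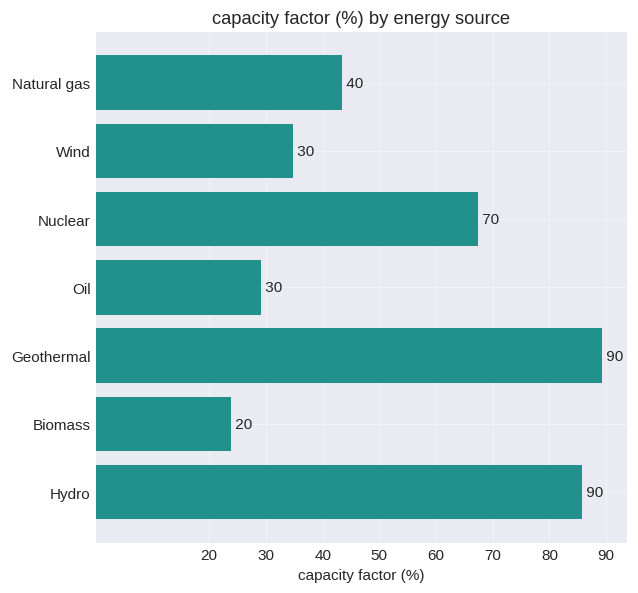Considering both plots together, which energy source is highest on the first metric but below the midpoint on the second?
Chart 2 median capacity factor (%) ≈ 40; below-median energy sources: Wind, Oil, Biomass. Among those, Oil has the highest generation (TWh) (≈ 400).

Oil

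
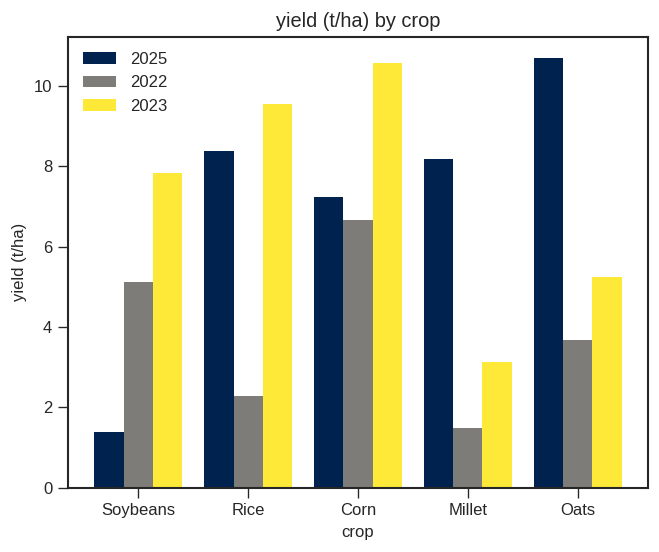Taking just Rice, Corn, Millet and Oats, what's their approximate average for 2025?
≈ 8

(8 + 7 + 8 + 11) / 4 ≈ 8.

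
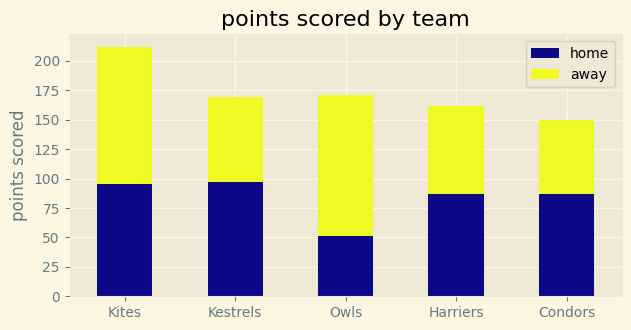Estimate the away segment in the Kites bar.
≈ 120

away top ≈ 220, bottom ≈ 100; segment ≈ 120.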